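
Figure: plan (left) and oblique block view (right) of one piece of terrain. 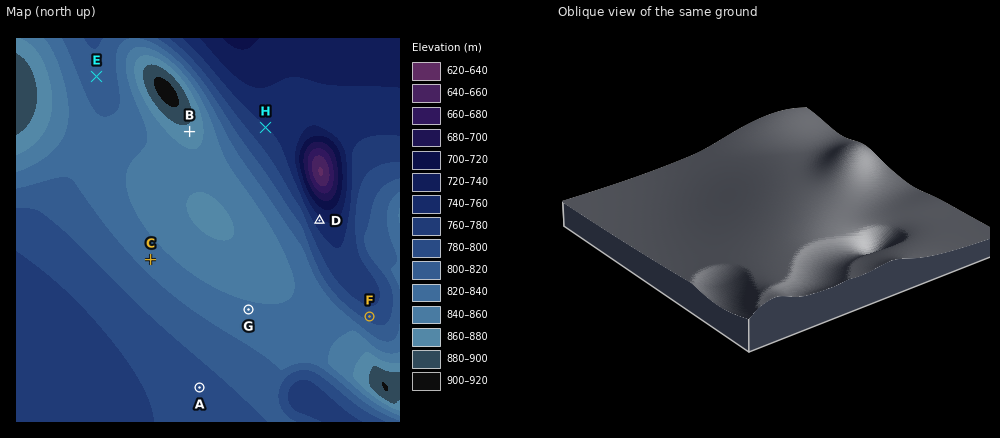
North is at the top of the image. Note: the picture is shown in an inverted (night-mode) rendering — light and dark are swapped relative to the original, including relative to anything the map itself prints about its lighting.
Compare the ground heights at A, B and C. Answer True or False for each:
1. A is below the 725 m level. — False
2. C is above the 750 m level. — True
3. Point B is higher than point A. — True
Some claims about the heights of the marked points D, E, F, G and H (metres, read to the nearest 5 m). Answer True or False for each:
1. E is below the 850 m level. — True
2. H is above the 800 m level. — False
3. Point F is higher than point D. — True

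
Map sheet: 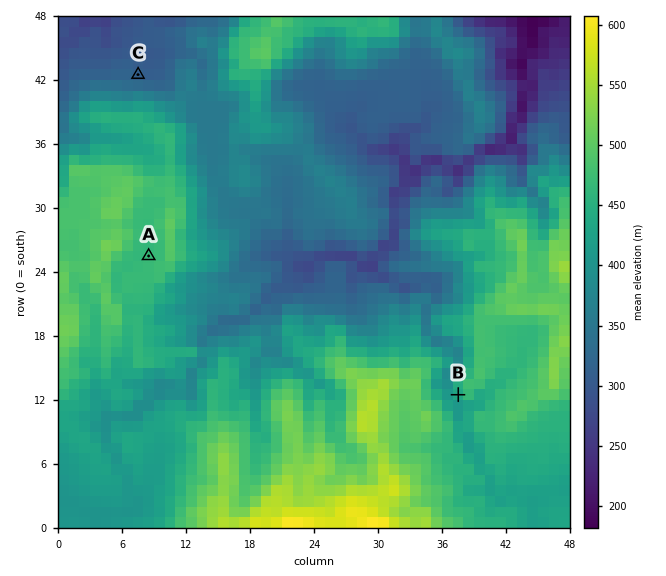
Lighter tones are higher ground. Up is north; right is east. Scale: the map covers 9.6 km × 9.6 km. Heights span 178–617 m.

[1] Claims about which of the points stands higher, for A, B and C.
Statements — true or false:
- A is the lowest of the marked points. false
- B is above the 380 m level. true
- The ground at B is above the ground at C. true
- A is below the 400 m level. false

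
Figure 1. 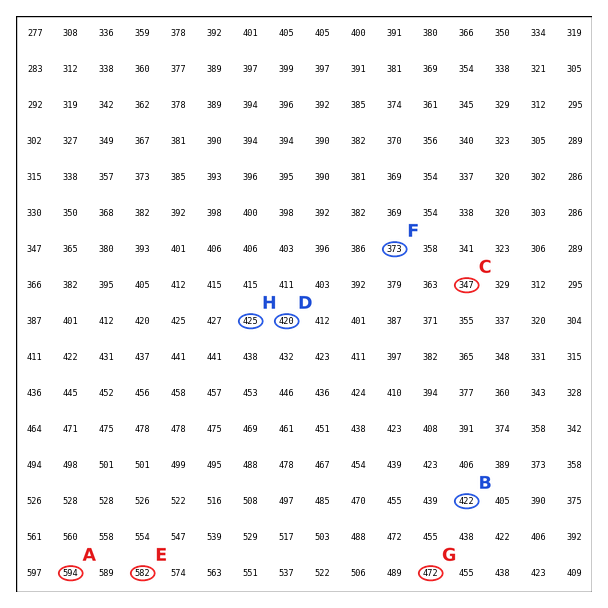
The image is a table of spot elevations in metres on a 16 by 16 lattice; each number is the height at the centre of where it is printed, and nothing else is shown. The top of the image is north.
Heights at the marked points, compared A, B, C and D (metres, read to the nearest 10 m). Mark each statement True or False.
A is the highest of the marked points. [True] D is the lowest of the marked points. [False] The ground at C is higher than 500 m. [False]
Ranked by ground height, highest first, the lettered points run E G H F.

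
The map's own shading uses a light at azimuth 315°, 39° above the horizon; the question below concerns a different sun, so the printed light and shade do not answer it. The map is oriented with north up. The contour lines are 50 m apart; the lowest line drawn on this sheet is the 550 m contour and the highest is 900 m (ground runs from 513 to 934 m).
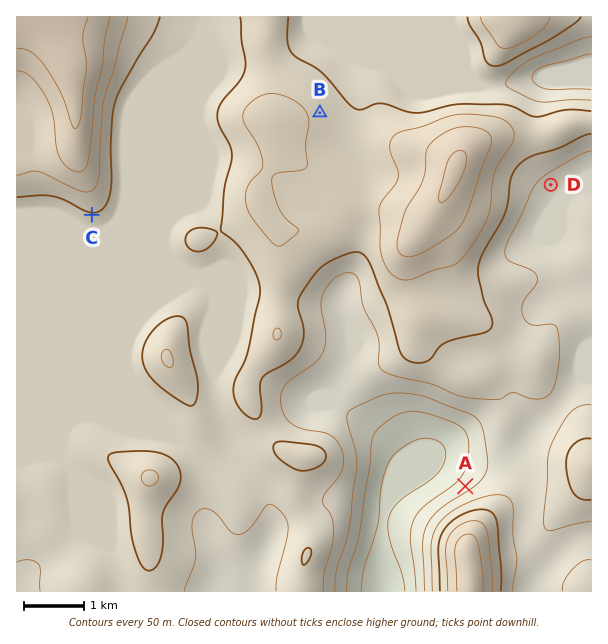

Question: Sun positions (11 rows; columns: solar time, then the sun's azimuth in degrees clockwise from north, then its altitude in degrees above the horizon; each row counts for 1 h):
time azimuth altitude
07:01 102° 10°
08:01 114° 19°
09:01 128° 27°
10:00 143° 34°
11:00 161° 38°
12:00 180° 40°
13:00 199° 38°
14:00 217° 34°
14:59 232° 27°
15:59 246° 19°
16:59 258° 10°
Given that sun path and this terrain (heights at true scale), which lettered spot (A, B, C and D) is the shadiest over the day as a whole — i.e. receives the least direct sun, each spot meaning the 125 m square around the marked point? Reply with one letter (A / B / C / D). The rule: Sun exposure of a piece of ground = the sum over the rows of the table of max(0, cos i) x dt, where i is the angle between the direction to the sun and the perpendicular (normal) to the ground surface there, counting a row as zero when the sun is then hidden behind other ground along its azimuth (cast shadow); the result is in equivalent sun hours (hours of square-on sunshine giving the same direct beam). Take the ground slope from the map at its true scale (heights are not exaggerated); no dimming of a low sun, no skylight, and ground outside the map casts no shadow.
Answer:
A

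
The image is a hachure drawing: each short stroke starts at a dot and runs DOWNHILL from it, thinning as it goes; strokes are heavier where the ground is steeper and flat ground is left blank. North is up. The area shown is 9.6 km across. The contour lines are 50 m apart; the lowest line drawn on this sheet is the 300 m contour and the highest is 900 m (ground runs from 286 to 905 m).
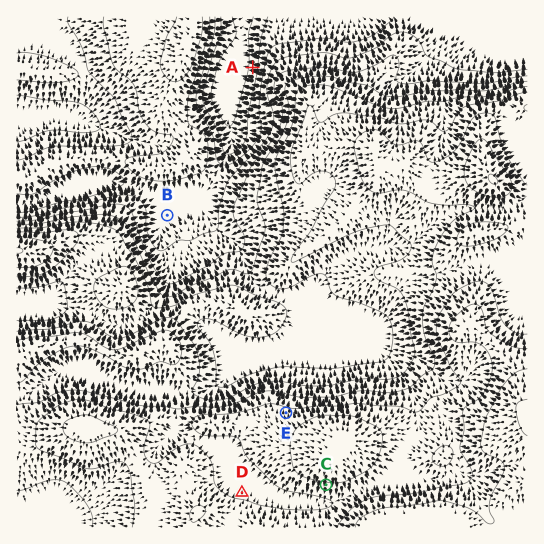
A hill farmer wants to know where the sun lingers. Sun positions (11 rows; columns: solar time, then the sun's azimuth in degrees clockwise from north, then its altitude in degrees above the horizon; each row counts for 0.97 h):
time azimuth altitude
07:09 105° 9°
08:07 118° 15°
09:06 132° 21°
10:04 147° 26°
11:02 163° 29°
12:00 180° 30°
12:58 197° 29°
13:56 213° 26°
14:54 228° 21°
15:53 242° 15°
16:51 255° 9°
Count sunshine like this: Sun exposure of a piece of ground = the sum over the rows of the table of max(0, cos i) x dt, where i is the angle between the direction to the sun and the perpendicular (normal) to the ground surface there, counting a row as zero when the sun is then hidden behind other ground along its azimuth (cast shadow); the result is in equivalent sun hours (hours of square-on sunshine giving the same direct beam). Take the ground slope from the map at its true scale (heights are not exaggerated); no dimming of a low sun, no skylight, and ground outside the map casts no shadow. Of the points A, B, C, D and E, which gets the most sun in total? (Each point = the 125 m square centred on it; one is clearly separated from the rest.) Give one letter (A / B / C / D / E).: C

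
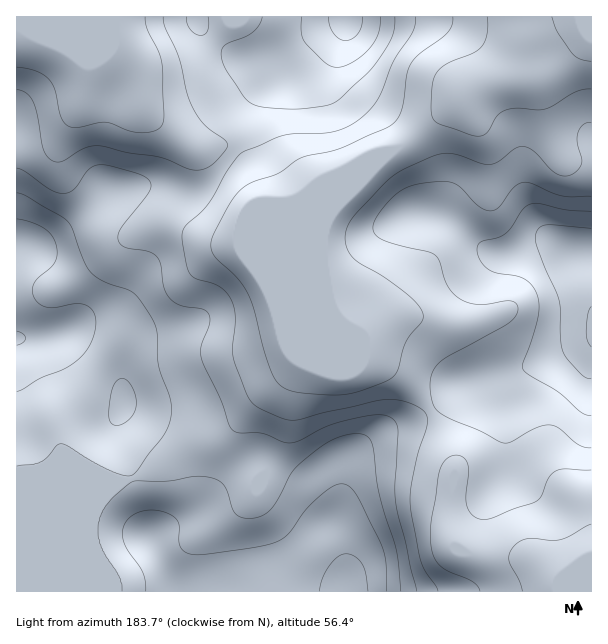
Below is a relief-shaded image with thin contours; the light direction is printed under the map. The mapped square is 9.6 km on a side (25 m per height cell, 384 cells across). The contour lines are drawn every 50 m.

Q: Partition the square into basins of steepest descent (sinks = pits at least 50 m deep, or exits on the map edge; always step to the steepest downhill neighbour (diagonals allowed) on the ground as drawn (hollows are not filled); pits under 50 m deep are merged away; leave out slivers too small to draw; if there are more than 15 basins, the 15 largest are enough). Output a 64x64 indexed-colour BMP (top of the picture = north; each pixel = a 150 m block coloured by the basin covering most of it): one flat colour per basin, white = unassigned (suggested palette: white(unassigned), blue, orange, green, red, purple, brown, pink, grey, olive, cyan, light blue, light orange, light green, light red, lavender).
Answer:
<image width="64" height="64" href="data:image/bmp;base64,Qk12CAAAAAAAAHYAAAAoAAAAQAAAAEAAAAABAAQAAAAAAAAIAAATCwAAEwsAABAAAAAAAAAA////ALR3HwAOf/8ALKAsACgn1gC9Z5QAS1aMAMJ34wB/f38AIr28AM++FwDox64AeLv/AIrfmACWmP8A1bDFABERERERERERERERERERERERERIiIiIiIiIiIiIiIiIiEREREREREREREREREREREREREiIiIiIiIiIiIiIiIiIRERERERERERERERERERERERESIiIiIiIiIiIiIiIiIhERERERERERERERERERERERERIiIiIiIiIiIiIiIiIiERERERERERERERERERERERERIiIiIiIiIiIiIiIiIiIREREREREREREREREREREREREiIiIiIiIiIiIiIiIiIhERERERERERERERERERERERESIiIiIiIiIiIiIiIiIiERERERERERERERERERERERERIiIiIiIiIiIiIiIiIiIREREREREREREREREREREREREiIiIiIiIiIiIiIiIiIhERERERERERERERERERERERESIiIiIiIiIiIiIiIiIiERERERERERERERERERERERERIiIiIiIiIiIiIiIiIiIREREREREREREREREREREREREiIiIiIiIiIiIiIiIiIhERERERERERERERERERERERESIiIiIiIiIiIiIiIiIiERERERERERERERERERERERERIiIiIiIiIiIiIiIiIiIRERERERERERERERERERERERESIiIiIiIiIiIiIiIiIhEREREREREREREREREREREREREiIiIiIiIiIiIiIiIiERERERERERERERERERERERERERIiIiIiIiIiIiIiIiIRERERERERERERERERERERERERESIiIiIiIiIiIiIiIhERERERERERERERERERERERERERESIiIiIiIiIiIiIiERERERERERERERERERERERERERERERIiIiIiIiIiIiIRERERERERERERERERERERERERERERERIiIiIiIiIiIhERERERERERERERERERERERERERERERESIiIiIiIiIiEREREREREREREREREREREREREREREREREiIiIiIiIiIREREREREREREREREREREREREREREREREREiIiIiIiIhERERERERERERERERERERERERERERERERERERIiIiIiEREREREREREREREREREREREREREREREREREREREiIiERERERERERERERERERERERERERERERERERERERERESERERERERERERERERERERERERERERERERERERERERERERERERERERERERERERERERERERERERERERERERERERERERERERERERERERERERERERERERERERERERERERERERERERERERERERERERERERERERERERERERERERERERERERERERERERERERERERERERERERERERERERERERERERERERERERERERERERERERERERERERERERERERERERERERERERERERERERERERERERERERERERERERERERERERERERERERERERERERERERERERERERERERERERERERERERERERERERERERERERERERERERERERERERERERERERERERERERERERERERERERERERERERERERERERERERERERERERERERERERERERERERERERERERERERERERERERERERERETERERERERERERERERERERERERERERERERERERERERETMzERERERERERERERERERERERERERERERERERERERERMzMxEREREREREREREREREREREREREREREREREREREREzMzMxERERERERERERERERERERERERERERERERERERETMzMzMRERERERERERERERERERERERERERERERERERERMzMzMzEREREREREREREREREREREREREREREREREREREzMzMzMxERERExERERERERERERERERERERERERERERETMzMzMzMzMzMzMxERERERERERERERERERERERERERERMzMzMzMzMzMzMzMREREREREREREREREREREREREREREzMzMzMzMzMzMzMzERERERERERERERERERERERERERETMzMzMzMzMzMzMzMxERERERERERERERERERERERERERMzMzMzMzMzMzMzMzMREREREREREREREREREREREREREzMzMzMzMzMzMzMzMxERERERERERERERERERERERERETMzMzMzMzMzMzMzMzERERERERERERERERERERERERERMzMzMzMzMzMzMzMzMxEREREREREREREREREREREREREzMzMzMzMzMzMzMzMzERERERERERERERERERERERERETMzMzMzMzMzMzMzMzMxERERERERERERERERERERERERMzMzMzMzMzMzMzMzMzEREREREREREREREREREREREREzMzMzMzMzMzMzMzMzMxERERERERERERERERERERERETMzMzMzMzMzMzMzMzMzMxERERERERERERERERERERERMzMzMzMzMzMzMzMzMzMzEREREREREREREREREREREREzMzMzMzMzMzMzMzMxERERERERERERERERERERERERETMzMzMzMzMzMzMzMRERERERERERERERERERERERERERMzMzMzMzMzMzMzMREREREREREREREREREREREREREREzMzMzMzMzMzMzMRERERERERERERERERERERERERERETMzMzMzMzMzMzMRERERERERERERERERERERERERERER"/>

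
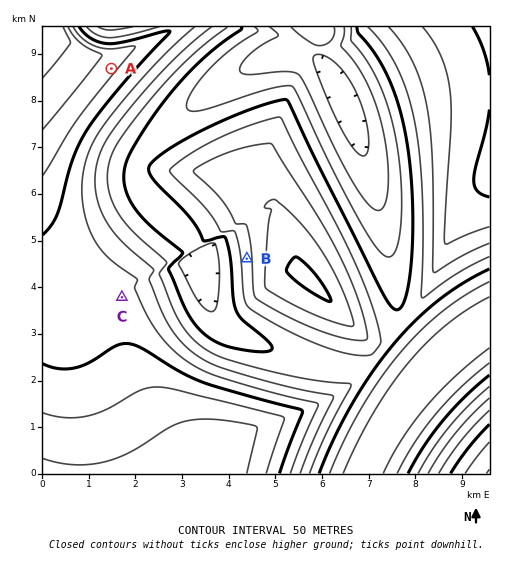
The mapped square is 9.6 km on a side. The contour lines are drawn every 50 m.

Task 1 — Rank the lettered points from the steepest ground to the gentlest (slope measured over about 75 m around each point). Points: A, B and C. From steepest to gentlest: B A C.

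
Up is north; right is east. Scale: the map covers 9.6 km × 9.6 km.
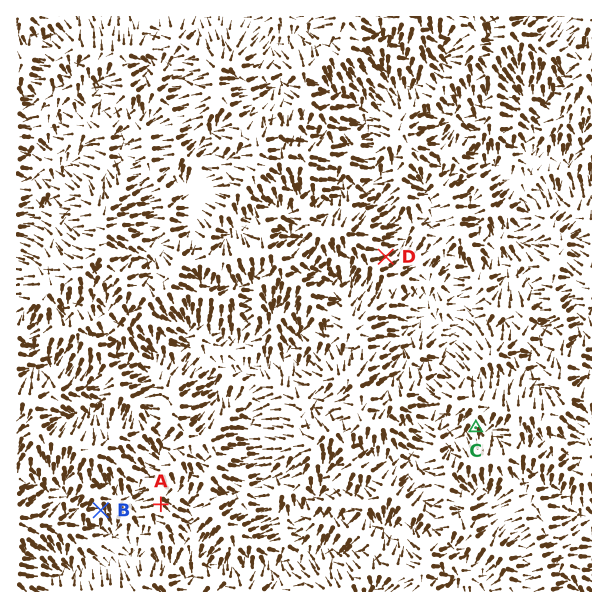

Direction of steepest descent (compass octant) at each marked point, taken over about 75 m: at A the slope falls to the SE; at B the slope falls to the S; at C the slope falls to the S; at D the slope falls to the NE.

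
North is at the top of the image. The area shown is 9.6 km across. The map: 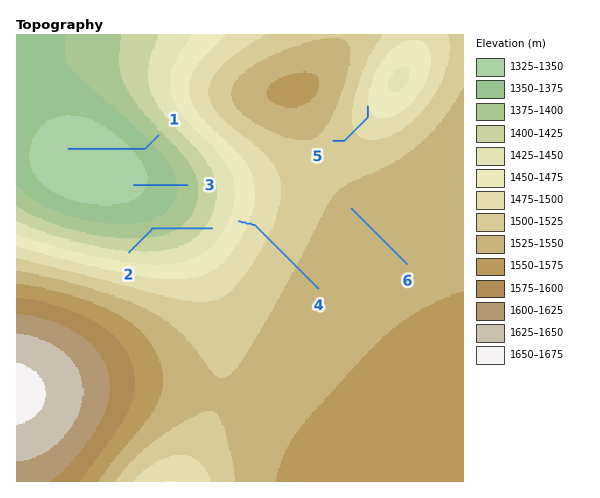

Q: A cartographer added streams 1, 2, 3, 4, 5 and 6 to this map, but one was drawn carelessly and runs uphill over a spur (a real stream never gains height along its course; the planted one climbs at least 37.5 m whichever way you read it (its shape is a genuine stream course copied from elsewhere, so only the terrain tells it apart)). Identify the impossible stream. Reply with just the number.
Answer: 2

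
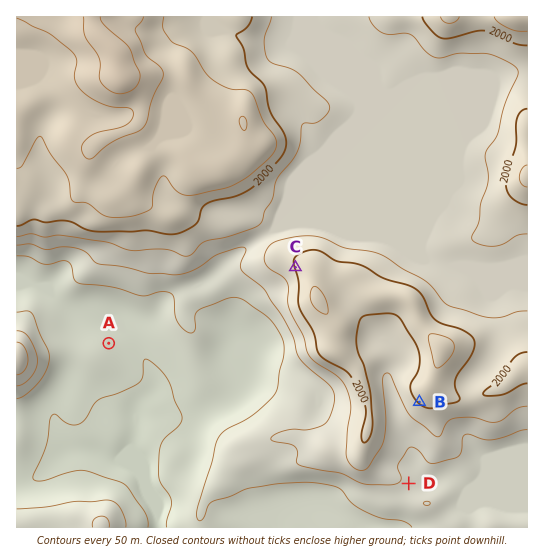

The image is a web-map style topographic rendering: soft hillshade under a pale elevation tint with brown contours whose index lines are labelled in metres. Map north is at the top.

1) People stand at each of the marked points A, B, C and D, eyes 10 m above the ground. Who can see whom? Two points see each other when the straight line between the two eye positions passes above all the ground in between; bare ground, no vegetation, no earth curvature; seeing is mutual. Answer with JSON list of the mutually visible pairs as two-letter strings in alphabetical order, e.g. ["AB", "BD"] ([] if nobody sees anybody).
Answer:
["AC", "BD"]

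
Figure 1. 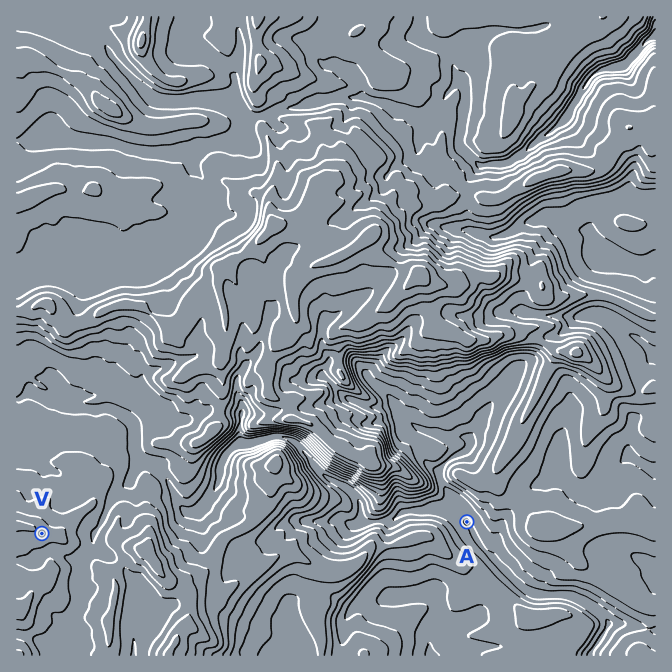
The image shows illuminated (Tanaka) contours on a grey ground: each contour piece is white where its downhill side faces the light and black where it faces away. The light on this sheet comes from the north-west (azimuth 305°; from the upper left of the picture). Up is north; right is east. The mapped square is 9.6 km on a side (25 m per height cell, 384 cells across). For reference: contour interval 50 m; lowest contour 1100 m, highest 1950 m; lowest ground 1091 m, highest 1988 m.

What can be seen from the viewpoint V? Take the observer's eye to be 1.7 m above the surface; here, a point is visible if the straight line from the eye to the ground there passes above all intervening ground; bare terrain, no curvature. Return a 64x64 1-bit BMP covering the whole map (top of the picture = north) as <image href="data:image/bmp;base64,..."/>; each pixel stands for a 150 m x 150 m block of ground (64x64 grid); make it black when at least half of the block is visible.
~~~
<image width="64" height="64" href="data:image/bmp;base64,Qk0+AgAAAAAAAD4AAAAoAAAAQAAAAEAAAAABAAEAAAAAAAACAAATCwAAEwsAAAIAAAAAAAAA////AAAAAAABgwAAAAAAAAGBAAAAAAAAAYGAAAAAAAABgIAAAAAAAAHAwAAAAAAAg8AAAAAAAADDwgAAAAAAAOHGAAAAAAAA8cQAAAAAAAAQ/AAAAAAAAAA4AAAAAAAAADgAAAAAAAAoeAAAAAAAAARYAAAAAAAAB2gAAAAAAAAHIAAAAAAAAAcMAcAAAAAABwTDwAAAAAAPAcPAMAAAAB/Bw8DgAAAAH8fAwYAAAAAfz+ADAAAAAD/MkJwAAAAAOI3g+AAAAABwH/BgAAAAAH//+GAAAAAA///5gAAAAAD///mAAAAAAP/8+IAAAAAA//8YgAAAAAD//8hAAAAAAP//OGAAwAAA//44QODwAAD5/hgQfEAAAPD4GBA8QAAAAAAYEBxAAAAAAAAQD/AAAAAAAAAHgAAAAAAIAAcAAAAAAAABgAAAAAAAAAAAAAAAAAAAgBAAAAAAAABgAAAAAAAAAEAAAAAAAAAAAAAAAAAAAAAAAAAAAAAAAAAAAAAAAAAAAAAAAAAAAAAAAAAAAAAAAAAAAAAAAAAAAAAAAAAAAAAAAAAAAAAAAAAAAAAAAAAAAAAAAAAAQAAAAAAAAAAAAAAAAAAAAAAAAAAAAAAAAAAAAAAAAAAAAAAAAAAAAAAAAAAAAAAACAAAAAAAAAAIAAAAAAAAAAAAAAAAAAAAAAAAAAAAAA=="/>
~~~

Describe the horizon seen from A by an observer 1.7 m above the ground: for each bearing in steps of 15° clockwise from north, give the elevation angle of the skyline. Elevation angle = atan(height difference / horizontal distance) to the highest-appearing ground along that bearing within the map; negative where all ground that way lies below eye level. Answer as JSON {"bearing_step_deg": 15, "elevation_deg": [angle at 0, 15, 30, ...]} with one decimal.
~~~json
{"bearing_step_deg": 15, "elevation_deg": [20.5, 22.4, 22.5, 20.5, 18.7, 17.6, 13.9, 11.2, 6.0, 3.5, 4.2, 7.6, 11.2, 14.2, 17.0, 19.5, 20.9, 19.8, 13.1, 12.0, 21.2, 17.3, 12.1, 16.3]}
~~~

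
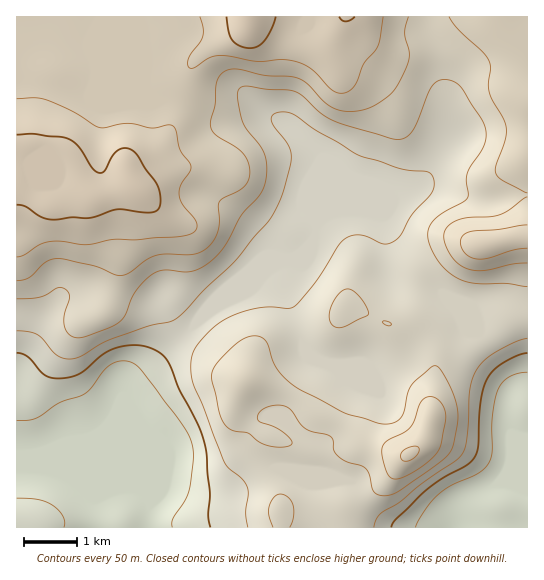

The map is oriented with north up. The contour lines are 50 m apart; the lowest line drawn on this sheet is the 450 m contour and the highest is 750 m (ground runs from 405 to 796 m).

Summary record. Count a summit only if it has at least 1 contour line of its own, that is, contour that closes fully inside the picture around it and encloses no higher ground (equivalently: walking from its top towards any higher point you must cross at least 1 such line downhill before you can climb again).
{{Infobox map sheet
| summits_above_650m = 1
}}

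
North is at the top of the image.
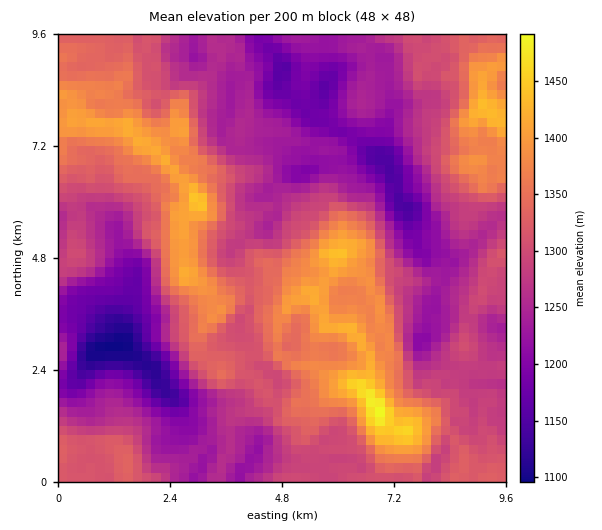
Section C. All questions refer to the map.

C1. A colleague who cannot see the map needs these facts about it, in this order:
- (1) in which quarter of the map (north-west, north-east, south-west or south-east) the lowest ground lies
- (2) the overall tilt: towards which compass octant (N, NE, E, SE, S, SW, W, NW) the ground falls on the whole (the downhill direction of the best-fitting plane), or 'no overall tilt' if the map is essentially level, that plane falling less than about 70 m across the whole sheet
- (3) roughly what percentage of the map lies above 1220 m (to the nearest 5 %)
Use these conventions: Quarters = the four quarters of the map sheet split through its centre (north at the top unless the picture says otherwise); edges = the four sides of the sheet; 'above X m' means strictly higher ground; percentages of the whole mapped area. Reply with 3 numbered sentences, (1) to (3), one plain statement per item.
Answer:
(1) The lowest point lies in the south-west quarter of the map.
(2) On the whole the map has no overall tilt.
(3) Ground above 1220 m makes up about 85 % of the sheet.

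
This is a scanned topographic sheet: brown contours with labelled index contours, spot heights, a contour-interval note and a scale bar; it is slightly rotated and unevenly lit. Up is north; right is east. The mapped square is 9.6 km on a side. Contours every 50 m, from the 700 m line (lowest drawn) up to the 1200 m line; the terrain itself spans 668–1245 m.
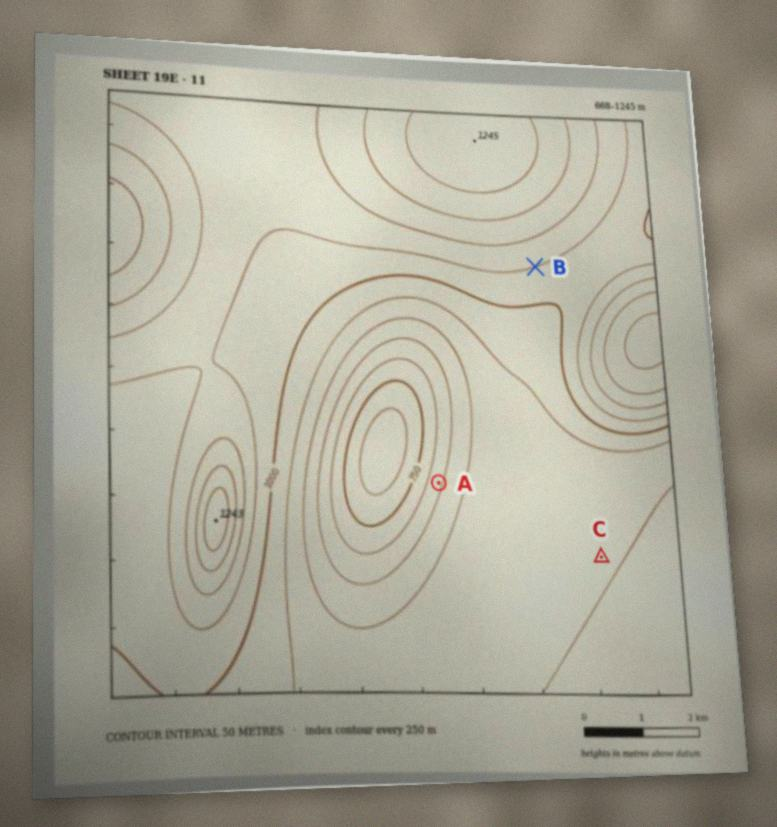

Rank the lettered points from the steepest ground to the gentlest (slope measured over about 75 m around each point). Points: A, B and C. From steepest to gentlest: A B C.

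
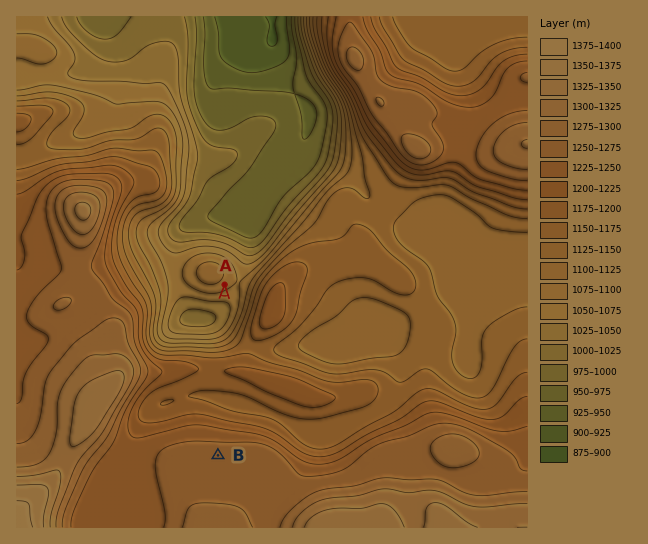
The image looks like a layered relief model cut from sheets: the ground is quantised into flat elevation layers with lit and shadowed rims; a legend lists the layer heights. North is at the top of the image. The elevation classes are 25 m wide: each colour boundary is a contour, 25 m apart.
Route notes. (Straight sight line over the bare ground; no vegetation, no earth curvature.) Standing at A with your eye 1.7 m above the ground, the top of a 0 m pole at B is hidden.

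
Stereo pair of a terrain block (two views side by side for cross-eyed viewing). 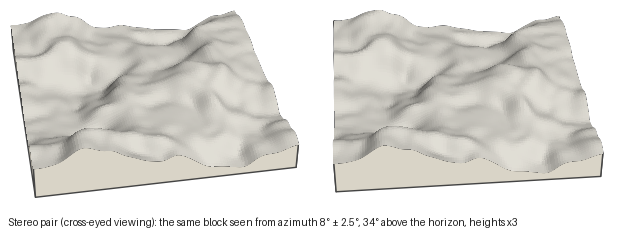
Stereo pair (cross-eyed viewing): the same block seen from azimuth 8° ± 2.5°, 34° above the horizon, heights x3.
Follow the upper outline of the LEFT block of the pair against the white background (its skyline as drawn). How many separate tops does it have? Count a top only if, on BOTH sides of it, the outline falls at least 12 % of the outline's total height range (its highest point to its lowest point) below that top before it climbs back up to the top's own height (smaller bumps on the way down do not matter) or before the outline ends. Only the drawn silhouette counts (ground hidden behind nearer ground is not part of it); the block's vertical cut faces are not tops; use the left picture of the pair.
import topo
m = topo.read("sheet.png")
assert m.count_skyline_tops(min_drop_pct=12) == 1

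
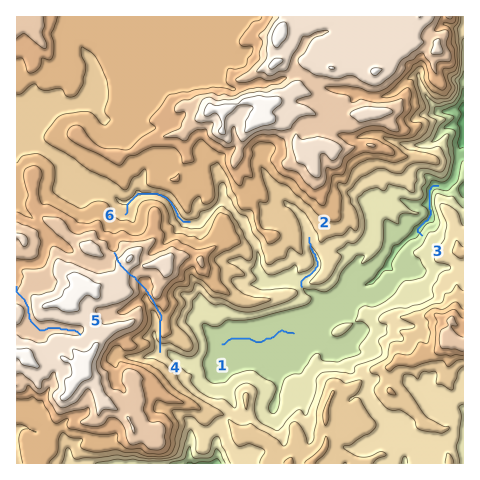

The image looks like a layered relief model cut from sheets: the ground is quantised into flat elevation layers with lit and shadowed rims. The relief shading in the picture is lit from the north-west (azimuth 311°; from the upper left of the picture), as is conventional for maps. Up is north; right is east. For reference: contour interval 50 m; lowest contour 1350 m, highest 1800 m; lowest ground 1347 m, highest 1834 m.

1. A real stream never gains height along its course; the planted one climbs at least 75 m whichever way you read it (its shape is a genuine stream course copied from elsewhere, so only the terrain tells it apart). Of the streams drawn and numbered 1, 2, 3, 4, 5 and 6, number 4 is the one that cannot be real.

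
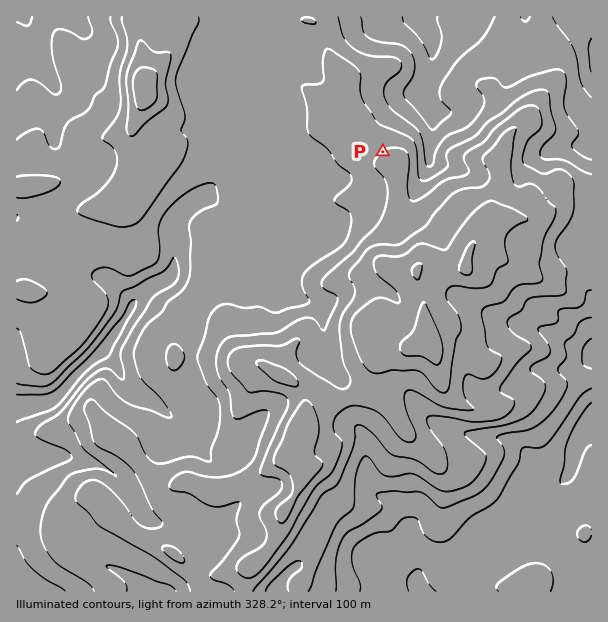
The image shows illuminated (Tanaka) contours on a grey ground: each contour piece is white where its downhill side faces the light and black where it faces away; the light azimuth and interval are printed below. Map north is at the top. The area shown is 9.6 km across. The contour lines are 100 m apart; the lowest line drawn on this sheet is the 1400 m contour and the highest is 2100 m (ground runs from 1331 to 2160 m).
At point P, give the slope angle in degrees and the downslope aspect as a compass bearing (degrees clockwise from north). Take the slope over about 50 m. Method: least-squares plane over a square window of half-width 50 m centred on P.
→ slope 9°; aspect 323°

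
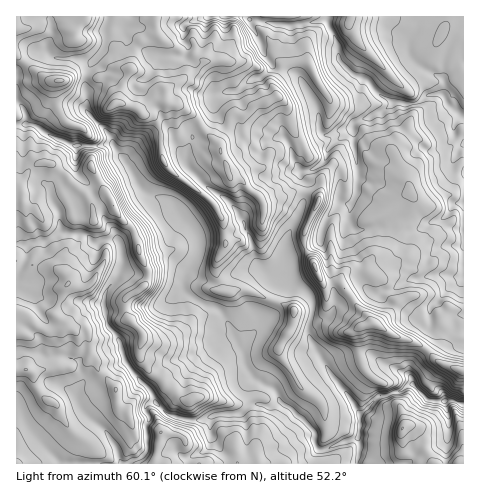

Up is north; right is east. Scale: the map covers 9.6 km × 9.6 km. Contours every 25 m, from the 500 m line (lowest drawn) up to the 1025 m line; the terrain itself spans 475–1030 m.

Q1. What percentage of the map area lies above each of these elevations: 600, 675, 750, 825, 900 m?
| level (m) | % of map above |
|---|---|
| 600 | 91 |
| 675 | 77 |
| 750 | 51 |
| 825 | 37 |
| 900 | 16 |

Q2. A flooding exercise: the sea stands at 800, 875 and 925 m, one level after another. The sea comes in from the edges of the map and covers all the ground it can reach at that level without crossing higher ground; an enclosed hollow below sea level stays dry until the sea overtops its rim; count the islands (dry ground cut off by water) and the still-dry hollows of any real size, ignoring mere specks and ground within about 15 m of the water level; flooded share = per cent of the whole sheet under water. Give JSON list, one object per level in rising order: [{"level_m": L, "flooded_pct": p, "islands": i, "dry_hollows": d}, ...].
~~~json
[{"level_m": 800, "flooded_pct": 59, "islands": 2, "dry_hollows": 0}, {"level_m": 875, "flooded_pct": 76, "islands": 1, "dry_hollows": 0}, {"level_m": 925, "flooded_pct": 91, "islands": 1, "dry_hollows": 0}]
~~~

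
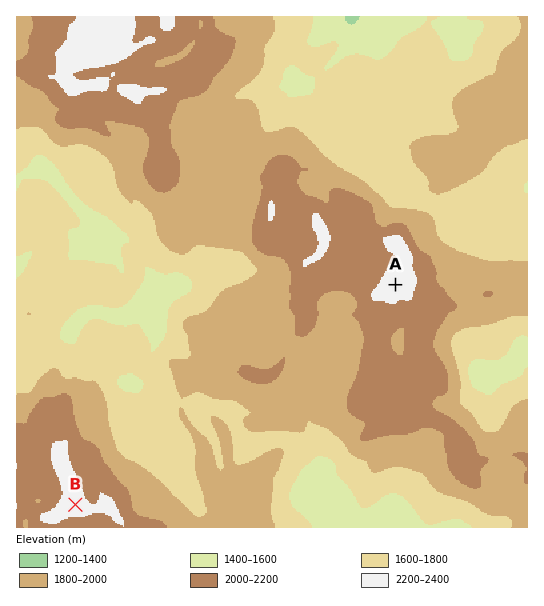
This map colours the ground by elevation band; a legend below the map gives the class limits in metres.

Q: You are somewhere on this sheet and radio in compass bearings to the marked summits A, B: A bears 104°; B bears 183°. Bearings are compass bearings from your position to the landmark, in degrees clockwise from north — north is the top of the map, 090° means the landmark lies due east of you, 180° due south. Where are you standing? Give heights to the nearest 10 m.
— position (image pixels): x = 91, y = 209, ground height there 1600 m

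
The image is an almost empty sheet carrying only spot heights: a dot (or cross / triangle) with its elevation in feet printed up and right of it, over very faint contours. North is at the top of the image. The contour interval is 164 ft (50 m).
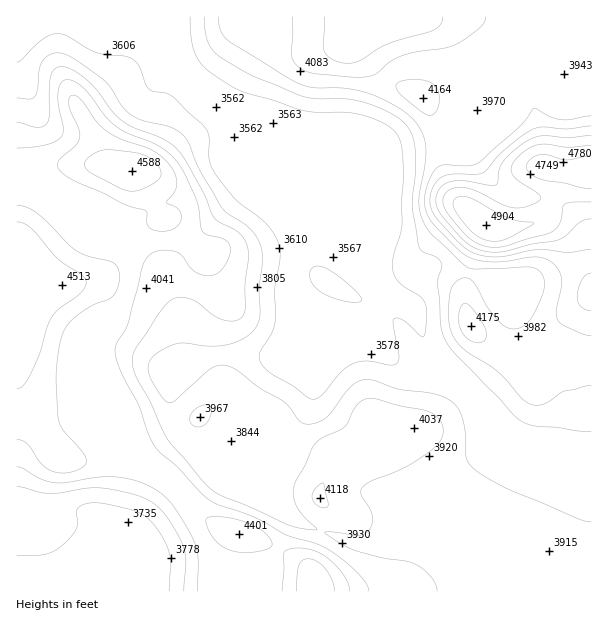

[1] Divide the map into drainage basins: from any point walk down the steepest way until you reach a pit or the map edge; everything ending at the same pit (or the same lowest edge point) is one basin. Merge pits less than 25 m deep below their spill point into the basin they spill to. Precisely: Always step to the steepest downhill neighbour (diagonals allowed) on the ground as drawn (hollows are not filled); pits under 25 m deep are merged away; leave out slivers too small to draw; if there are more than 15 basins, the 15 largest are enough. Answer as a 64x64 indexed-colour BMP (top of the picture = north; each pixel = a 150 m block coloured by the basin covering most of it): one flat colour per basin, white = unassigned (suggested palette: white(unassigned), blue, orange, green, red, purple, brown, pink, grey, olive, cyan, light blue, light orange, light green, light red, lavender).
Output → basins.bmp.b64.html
<image width="64" height="64" href="data:image/bmp;base64,Qk12CAAAAAAAAHYAAAAoAAAAQAAAAEAAAAABAAQAAAAAAAAIAAATCwAAEwsAABAAAAAAAAAA////ALR3HwAOf/8ALKAsACgn1gC9Z5QAS1aMAMJ34wB/f38AIr28AM++FwDox64AeLv/AIrfmACWmP8A1bDFACIiIiIiIiIiIiIiIiIiIiIhERERERERERERERERERERIiIiIiIiIiIiIiIiIiIiIiEREREREREREREREREREREiIiIiIiIiIiIiIiIiIiIiERERERERERERERERERERESIiIiIiIiIiIiIiIiIiIiERERERERERERERERERERERIiIiIiIiIiIiIiIiIiIiEREREREREREREREREREREREiIiIiIiIiIiIiIiIiIhERERERERERERERERERERERESIiIiIiIiIiIiIiIhERERERERERERERERERERERERERIiIiIiIiIiIiIiIREREREREREREREREREREREREREREiIiIiIiIiIiIiIRERERERERERERERERERERERERERESIiIiIiIiIiIiIRERERERERERERERERERERERERERERIiIiIiIiIiIiIREREREREREREREREREREREREREREREiIiIiIiIiIiIRERERERERERERERERERERERERERERESIiIiIiIiIiIRERERERERERERERERERERERERERERERIiIiIiIiIiIREREREREREREREREREREREREREREREREiIiIiERERERERERERERERERERERERERERERERERERESIiERERERERERERERERERERERERERERERERERERERERIiIREREREREREREREREREREREREREREREREREREREREiIRERERERERERERERERERERERERERERERERERERERESIRERERERERERERERERERERERERERERERERERERERERIRERERERERERERERERERERERERERERERERERERERERERERERERERERERERERERERERERERERERERERERERERERERERERERERERERERERERERERERERERERERERERERERERERERERERERERERERERERERERERERERERERERERERERERERERERERERERERERERERERERERERERERERERERERERERERERERERERERERERERERERERERERERERERERERERERERERERERERERERERERERERERERERERERERERERERERERERERERERERERERERERERERERERERERERERERERERERERERERERERERERERERERERERERERERERERERERERERERERERERERERERERERERERERERERERERERERERERERERERERERERERERERERERERERERERERERERERERERERERERERERERERERERERERERERERERERERERERERERERERERERERERERERERERERERERERERERERERERERERERERERERERERERERERERERERERERERERERERERERERERERERERERERERERERERERERERERERERERERERERERERERERERERERERERERERERERERERERERERERERERERERERERERERERERERERERERERERERERERERERERERERERERERERERERERERERERERERERERERERERERERERERERERERERERERERERERERERERERERERERERERERERERERERERERERERERERERERERERERERERERERERERERERERERERERERERERERERERERERERERERERERERERERERERERERERERERERERERERERERERERERERERERERERERERERERERERERERERERERERERERERERERERERERERERERERERERERERERERERERERERERERERERERERERERERERERERERERERERERERERERERERERERERERERERERERERERERERERERERERERERERERERERERERERERERERERERERERERERERERERERERERERERERERERERERERERERERERERERERERERERERERERERERERERERERERERERERERERERERERERERERERERERERERERERERERERERERERERERERERERERERERERERERERERERERERERERERERERERERERERERERERERERERERERERERERERERERERERERERERERERERERERERERERERERERERERERERERERERERERERERERERERERERERERERERERERERERERERERERERERERERERERERERERERERERERERERERERERERERERERERERERERERERERERERERERERERERERERERERERERERERERERERERERERERERERERERERERERERERERERERERERERERERERERERERERERERERERERERERERERERERERERERERERERERERERERERERERERERERERERERERERERERERERERERERERERERERERERERERERERERERERERERERERERERERERERERERERERERERERERERERERERERERERERERERERERERERERERERERERERERERERERERERERERERERERERERERERERERERERERERERERERERERERERERERERERERERERERERERERERERERERERERERERERERERERERERERERERERERERERERERERERERERERERERERERERERERERERERERERERERERERERERERERERERERERERERERERERERERERERERER"/>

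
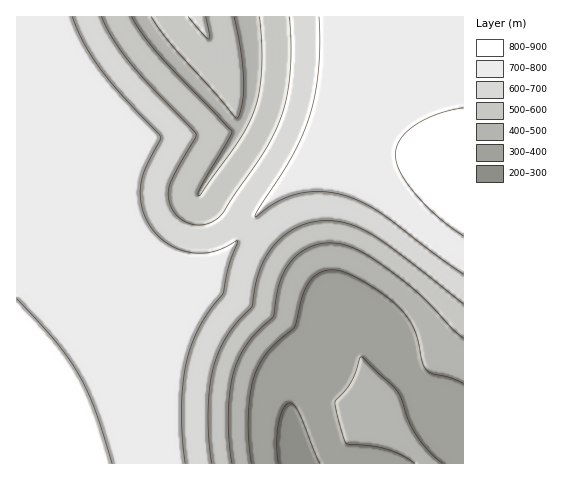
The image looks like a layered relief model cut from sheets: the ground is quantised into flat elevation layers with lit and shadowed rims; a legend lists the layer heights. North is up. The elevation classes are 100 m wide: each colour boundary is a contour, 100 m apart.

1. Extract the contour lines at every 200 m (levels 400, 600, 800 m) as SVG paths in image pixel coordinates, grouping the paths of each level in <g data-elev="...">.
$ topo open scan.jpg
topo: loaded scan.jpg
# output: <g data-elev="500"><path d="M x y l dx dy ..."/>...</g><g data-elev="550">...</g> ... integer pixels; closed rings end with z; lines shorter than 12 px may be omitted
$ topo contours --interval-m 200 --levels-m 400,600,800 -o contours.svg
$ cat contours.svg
<g data-elev="400"><path d="M251 463l-2-23-1-24 3-25 4-17 6-12 8-11 25-24 12-40 7-9 9-6 12-2 13 3 21 11 21 14 14 13 9 14 5 14 6 24 3 6 6 4 17 4 14 6"/><path d="M442 463l-14-12-12-17-7-13-7-22-6-9-35-33-10 25-16 20 3 16 7 24 3 2 23 2 17 3 14 6 13 8"/></g><g data-elev="600"><path d="M212 463l-3-28-1-29 3-27 5-19 6-14 8-14 22-25 5-29 9-21 11-15 13-11 16-7 16-3 18 1 17 5 14 7 18 12 74 58"/><path d="M188 17l15 17 6 5 0-6-3-16"/><path d="M289 17l2 32-2 31-4 24-8 23-14 27-41 60-11 8-12 3-12-2-9-7-7-9-3-12 3-14 24-43 1-5-66-71-17-23-12-22"/></g><g data-elev="800"><path d="M112 463l-17-54-17-35-23-33-38-42"/><path d="M463 108l-26 6-23 12-14 13-3 7-2 8 1 8 4 10 14 21 23 23 26 20"/></g>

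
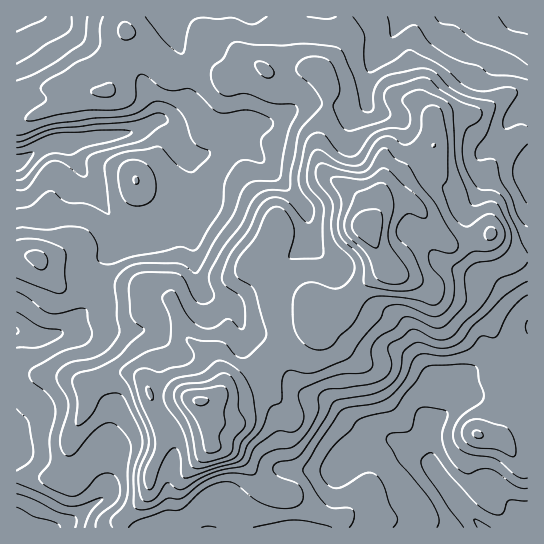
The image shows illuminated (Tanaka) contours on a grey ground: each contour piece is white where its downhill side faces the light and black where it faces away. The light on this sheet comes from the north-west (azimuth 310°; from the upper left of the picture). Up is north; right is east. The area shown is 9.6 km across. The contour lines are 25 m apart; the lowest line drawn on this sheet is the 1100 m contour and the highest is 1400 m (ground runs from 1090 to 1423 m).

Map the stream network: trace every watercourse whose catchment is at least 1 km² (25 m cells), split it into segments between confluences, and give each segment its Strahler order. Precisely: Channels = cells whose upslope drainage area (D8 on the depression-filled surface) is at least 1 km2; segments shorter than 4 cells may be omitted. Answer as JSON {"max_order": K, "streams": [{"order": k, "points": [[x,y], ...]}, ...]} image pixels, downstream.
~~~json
{"max_order": 3, "streams": [{"order": 1, "points": [[527, 519], [527, 527]]}, {"order": 1, "points": [[111, 481], [109, 491], [99, 501], [90, 506], [81, 515], [66, 525], [59, 526], [58, 527], [17, 527]]}, {"order": 3, "points": [[435, 471], [453, 493], [459, 503], [471, 517], [482, 527], [483, 527]]}, {"order": 1, "points": [[170, 469], [170, 471], [169, 473], [169, 527], [167, 527]]}, {"order": 1, "points": [[277, 461], [286, 470], [337, 470], [343, 466], [355, 455], [359, 454], [365, 450], [367, 450], [378, 445]]}, {"order": 1, "points": [[371, 445], [378, 445]]}, {"order": 2, "points": [[378, 445], [383, 442], [397, 442]]}, {"order": 2, "points": [[397, 442], [398, 442], [413, 455], [426, 462], [435, 471]]}, {"order": 1, "points": [[381, 435], [383, 437], [387, 437], [391, 439], [394, 439], [397, 442]]}, {"order": 1, "points": [[17, 431], [17, 455]]}, {"order": 2, "points": [[451, 394], [453, 395], [453, 405], [430, 426], [430, 461], [435, 471]]}, {"order": 2, "points": [[445, 386], [451, 394]]}, {"order": 1, "points": [[430, 379], [439, 382], [445, 386]]}, {"order": 1, "points": [[462, 378], [451, 389], [451, 394]]}, {"order": 1, "points": [[413, 335], [414, 338], [414, 342], [415, 343], [415, 347], [423, 362], [445, 385], [445, 386]]}, {"order": 2, "points": [[58, 334], [54, 334], [53, 335], [27, 335], [26, 334], [17, 331]]}, {"order": 1, "points": [[71, 334], [58, 334]]}, {"order": 1, "points": [[149, 330], [67, 330], [58, 334]]}, {"order": 1, "points": [[242, 326], [241, 325], [239, 314], [237, 309], [227, 299], [218, 299], [217, 298], [213, 298], [210, 297], [206, 294], [198, 285], [198, 281], [197, 279], [197, 271], [195, 270], [194, 223], [201, 210], [201, 191], [197, 183], [197, 181], [194, 177], [193, 170], [191, 169], [191, 165], [189, 159], [181, 150], [179, 146]]}, {"order": 1, "points": [[430, 249], [445, 265], [454, 269], [465, 271], [466, 273], [473, 274], [474, 275], [478, 275], [479, 277], [483, 277], [490, 279], [527, 317], [527, 327]]}, {"order": 1, "points": [[313, 246], [311, 245], [311, 234], [310, 233], [310, 223], [309, 222]]}, {"order": 1, "points": [[307, 238], [309, 237], [309, 222]]}, {"order": 1, "points": [[123, 233], [122, 227], [103, 207], [94, 189], [78, 166], [73, 155], [73, 151], [70, 145], [67, 145]]}, {"order": 2, "points": [[309, 222], [309, 217], [303, 206], [269, 171], [265, 165], [238, 138], [230, 138]]}, {"order": 1, "points": [[481, 171], [481, 157]]}, {"order": 2, "points": [[481, 157], [481, 155], [503, 133], [507, 123], [522, 109], [527, 109], [527, 107]]}, {"order": 2, "points": [[179, 146], [177, 142], [177, 139], [173, 130], [163, 121], [155, 121], [142, 129], [137, 131], [133, 131], [131, 133], [117, 134], [115, 135], [107, 135], [106, 137], [97, 137], [95, 138], [89, 138], [87, 139], [79, 139], [78, 141], [71, 141], [67, 145]]}, {"order": 2, "points": [[67, 145], [46, 145], [41, 149], [37, 150], [25, 159], [22, 161], [17, 161]]}, {"order": 2, "points": [[230, 138], [219, 145], [214, 150], [206, 154], [187, 154], [179, 146]]}, {"order": 1, "points": [[275, 121], [273, 122], [255, 122], [254, 123], [251, 123], [246, 126], [241, 131], [233, 135], [230, 138]]}, {"order": 1, "points": [[377, 111], [375, 111], [367, 103], [367, 101], [366, 99]]}, {"order": 1, "points": [[366, 106], [366, 99]]}, {"order": 2, "points": [[366, 99], [366, 79], [369, 74], [369, 71], [375, 59], [385, 49], [393, 37], [397, 29], [397, 26], [399, 21], [399, 17], [401, 17]]}, {"order": 1, "points": [[45, 17], [17, 17]]}, {"order": 1, "points": [[498, 17], [527, 17]]}]}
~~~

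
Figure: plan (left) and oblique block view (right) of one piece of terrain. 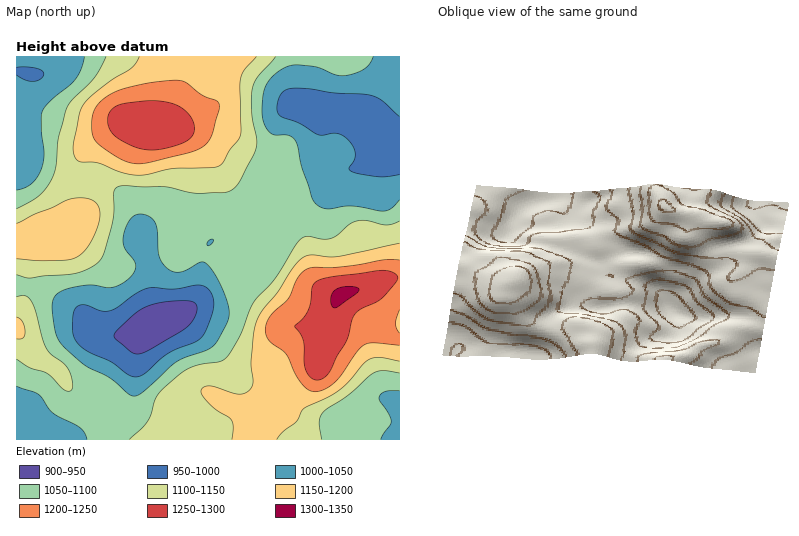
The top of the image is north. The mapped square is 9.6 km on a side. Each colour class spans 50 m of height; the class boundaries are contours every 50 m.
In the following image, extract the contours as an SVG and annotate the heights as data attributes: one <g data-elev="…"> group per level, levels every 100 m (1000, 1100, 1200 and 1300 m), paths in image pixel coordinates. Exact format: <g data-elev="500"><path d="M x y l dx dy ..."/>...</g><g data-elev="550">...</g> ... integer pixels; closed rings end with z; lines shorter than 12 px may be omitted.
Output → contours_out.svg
<g data-elev="1000"><path d="M132 377l-22-15-24-11-8-8-4-7-2-6 1-16 3-6 4-3 4 0 18 6 8 0 8-4 20-14 12-5 24 1 24-4 10 3 5 8 1 10-5 16-7 14-8 6-26 12-26 21-4 2z"/><path d="M400 175l-20 2-29-5-2-4 5-8 1-8-2-6-7-8-10-5-14 2-6-1-16-11-20-7-2-4-1-6 3-10 5-6 7-2 16 1 24 4 40 3 10 5 18 16"/><path d="M16 67l20 1 6 2 2 4-3 4-7 3-8-1-10-5"/></g><g data-elev="1100"><path d="M322 440l-3-20 2-4 4-6 23-14 26-24 10-1 16 2"/><path d="M16 359l14 9 18 6 16 16 4 1 4-1 0-10-4-12-5-6-13-8-5-8-9-35-4-10-6-5-10 1"/><path d="M16 275l14 3 42-4 14-4 12-7 6-9 7-24 3-16 0-22 1-4 3-2 46 1 36 6 24 0 10-5 7-8 13-26 2-8 0-8-4-28 0-16 1-8 5-10 18-20"/><path d="M400 221l-14 4-18-4-10 0-8 3-12 11-7 3-9 1-14-3-8 3-26 40-21 23-12 33-13 21-8 6-28 5-14 9-19 18-4 6-4 14-3 7-19 19"/><path d="M106 56l-11 22-23 22-5 8-9 30-3 30-5 14-12 15-22 12"/></g><g data-elev="1200"><path d="M400 333l-4-9 4-14"/><path d="M400 260l-16 0-34 6-36 1-8 2-8 9-10 22-18 16-3 6-2 8 1 6 3 4 18 16 8 18 6 8 7 7 6 3 10-2 11-8 7-8 16-23 6-6 10-2 26 2"/><path d="M134 164l14-1 36-9 19-8 5-5 4-7 7-24-1-8-16-7-16-13-8-2-24 2-22 4-14 5-12 6-8 8-5 9-1 12 1 12 6 6 14 10 11 6z"/></g><g data-elev="1300"><path d="M333 308l5-1 17-13 3-2 1-4-5-1-8-1-10 4-4 4-1 4 0 6z"/></g>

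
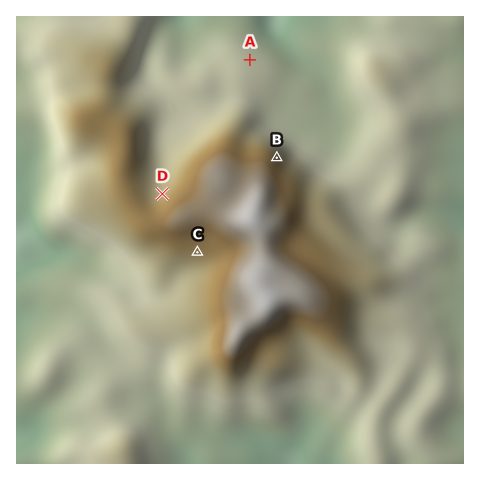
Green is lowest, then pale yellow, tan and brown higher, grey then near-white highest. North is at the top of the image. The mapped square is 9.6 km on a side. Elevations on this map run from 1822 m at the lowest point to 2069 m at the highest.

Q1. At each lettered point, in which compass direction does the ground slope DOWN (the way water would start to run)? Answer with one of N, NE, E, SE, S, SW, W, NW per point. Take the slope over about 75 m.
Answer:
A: NE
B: NE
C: S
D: NW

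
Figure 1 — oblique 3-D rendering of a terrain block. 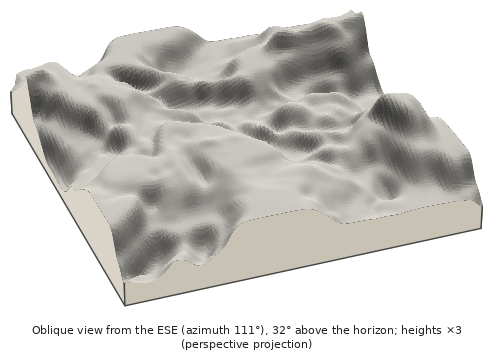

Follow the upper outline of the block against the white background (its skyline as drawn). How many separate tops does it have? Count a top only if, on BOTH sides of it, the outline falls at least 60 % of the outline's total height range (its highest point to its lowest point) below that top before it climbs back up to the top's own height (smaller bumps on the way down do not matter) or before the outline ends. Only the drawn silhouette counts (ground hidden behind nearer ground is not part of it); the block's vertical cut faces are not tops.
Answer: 0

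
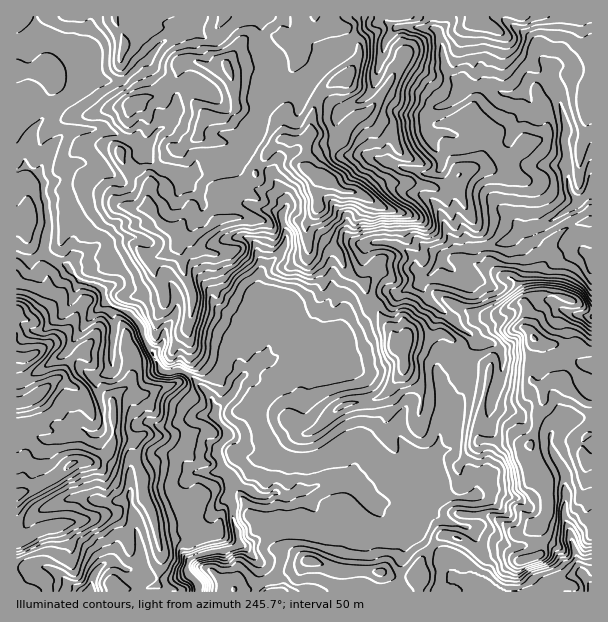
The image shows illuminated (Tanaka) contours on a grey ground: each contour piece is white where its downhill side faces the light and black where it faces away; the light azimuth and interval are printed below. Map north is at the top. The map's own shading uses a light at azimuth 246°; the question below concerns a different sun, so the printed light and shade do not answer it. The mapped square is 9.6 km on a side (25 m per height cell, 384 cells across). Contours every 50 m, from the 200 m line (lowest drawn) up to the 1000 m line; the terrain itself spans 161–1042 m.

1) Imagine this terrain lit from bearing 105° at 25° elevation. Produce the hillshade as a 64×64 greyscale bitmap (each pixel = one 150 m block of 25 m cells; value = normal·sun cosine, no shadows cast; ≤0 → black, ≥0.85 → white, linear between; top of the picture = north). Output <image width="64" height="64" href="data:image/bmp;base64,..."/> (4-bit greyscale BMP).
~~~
<image width="64" height="64" href="data:image/bmp;base64,Qk12CAAAAAAAAHYAAAAoAAAAQAAAAEAAAAABAAQAAAAAAAAIAAATCwAAEwsAABAAAAAAAAAAAAAAABEREQAiIiIAMzMzAERERABVVVUAZmZmAHd3dwCIiIgAmZmZAKqqqgC7u7sAzMzMAN3d3QDu7u4A////AIibzMxAOId4qZxABYqrp1eHeIiIiHZ8yYh3d4mqmIi+mIm5rpBIh2jOxwA2iod3Z5h3iXaKhnvaiIdTWtyqqqupmXa/1Td2V8/gA2RphTM1iHeIZXuDW8qHdTEozMzNp7qXZ87bZHdFv/gBQSdzMyJpmHZkSIM5uXZEQQKM7+2n3Ll4vcuGeES/7Ml1IhJVM2eHd2ZWdSapdVVCI0bP/oS8y5rNy5iHNc26u72SE1ZmZ3d3d3d2QldnhTI0Zq78IGeavMzMuZc33JiIvpA2d3d3d3d3d3diBHl0MQNorvoAp1aKvM3MtjncmIetcEd3eId3eId3d3Q0Z3QQIjau+CLbdVaJq73GStuZmZsxZ3d3d3eIiHd3dlM1dTQgJG7mRe3JdomImpV82oibuTJmVmZ2d4iId3d2VEVkQQFCTeVG3d3KqpmrdK3Kh4zpNoZWVVVneId3eIdmZ3ZBABNc1TeJvNy6mb2VvsqHedxmV4eIZVZ3d3d4h3VYl1IAJXzVNodnvMuq3qa+26iJqkRniImJh3d3d3iIdVeYYgAmi8U1h2RJy6zuuK3buquWNHeIiIiIh3d3eJhkSJlzACabpDWIdTN6vO/Ku8uZvINWd3eIiIiId3eIiGRGeIMASKpzRniGQ1eIv9zcuprMYVd3d3iZmIh3Z4iIdkFIgwBauVNXeIhlZ3WN3NzMqryTNWZlZ6upmHZoh3mXUAZzElrIRGeIiJh4hWzJvcupm8gjZlRGi8uYdmiFeqdhBWITSLhTRoiJmZeHfdusy6mKlUVlRGZnvLmHeXR7p2IFURRGqnVEqqmZh5h93Lztu7lDZ2VFd1NqupiJhGq4ZBRjIySal2WrzKmIqGzKvf27y2FHZUV3UyWamZqnarllJHQiM4qXZle+yYmnW7m97cvLhTVmVWdlMkVmirl5uGU0dAA1eYeIM1vam6ZGmpnN7sd6Y1ZmZ3ZVREInqqu4ZkN1ACV4eZl1NZu7p0N7t1fOl5uVRmZnd3ZlUwF73Kd3U3cABWaKmbuUWsu7clvsl2ebqrhVZnd3d3ZUEDvtp3dTeAAGdnmYrOx3mb2UWutXedy6mZZWd3d3dlMQO+2Xd2RoEAaIeJl4z9hZzpNs1gaK7rmImHd3eHd2UgFs7Kd4dVYQBomIiGVq3GW+o421AWz+uYiId3eIh3VCAGvtqIqXUxAFiZeJuXWMo220q1VQXf65iIiHd4iIdTIBWdyYmoUwEQaodom7uWenOaaaFIEs/8qYiId3eIhkQhNYu4iWRDEAWah3mqvMpot2iJMEphr/25iIiHZ3iHREVEiamGM0RCA3qpq8u6q4asmHUxOZKP/cqIiIdmd4dEaYRpmFRUIQE1ibqc2JmJpmyjNmQ4k4/s25iIh2Voh1Wbt2mER3UhAASJh43md3ioaYMkUziEntvduYh3ZWiHV73LmFV3dkMgACVnitd3iZqGZkMzaWW9u+7JdndnmXZ3rM3bdXd2UyRCI0V5yXZ6lkZ3ZCOJWMuq3ttiR2jLd6d63tuXd3ZDNXZVVXq6hoqFRWZjE4houprN7ZMSSdyKt1nOyat2ZlVmZleIireZZ5hVVkEUVnmpma3+qDAY3KvIRa3JvJd2VndVVomat5tlmHdUIkZCWaupiu16kAjczduHiJu7upmZh1VWiZmIm2N4d3VEVUNYmszLqYvCCN3tu6mIqZzaiJzKdURomIibg2d2ZTNFZniGi7qZrcIYveuaqYmYz8mHvcupdTR3h4uDV2VFVEV4Z5ZXiZrNkRSd62eZia3/t3ndupiahCRninNWVCNVV5p1eFZ4mrySAH7qVHnMzNyXi9y5iJq7cheaZFZTElU2moVWV4mZvKUAbJh3rLqruYic3JiImbzIN5lUVVQ0UyWql1RGiZq7lQFoeJu7u7qYma3aiIiazarGiWRFZVVTJIqnVEVnebp0Ili6iaqpqphnrMqIiZrNiNeHRVVmZDVViYdmZmVIuUIleauomZmqqDN7upmZmrxn2HdUZ2ZTSIVWeIdndlWYMkeaqqqqmInLUliamZqry1bIeHNXdkJrlSR5qHd3Y1l0WKzMy6l3vLllVnmYiavcVbl3hUVlQ2qVEleZmIiEJXd5y7zbqYrcp2ZmaJhom9xUmoaIVVVVaHdSM0mpmIYhV2jcmtuqrO2nZ3ZomGaK3FRqlmiHd1M4mJUyJ6mal1NWNcyHu6q97ZZ3d3iZdnfMU1mYVWZndDipqFMTeauoVGhFvIV6zM7+lWZ3iIiYd6pDWYmFRURENqupdCN3abl1aGSsp1at3v7IZEeZiIh3qTNYiJllQyETiqqVVnVJuXdndIurplve/tqXRYmId2inI1iHeZdVMhE2eZdnZEnKd3d1WJrNZs7+y6l2iYiGaZYzSId4qXZVQiQ1mXZkWsqHeIdDau+zjv7My5iIiah5hURYd3iZhlR4RDJZhlV7uphniGMm39RM7t3Kh4iKuoh2VVh3eJmGMXylICd2VYu6mFWZhkOf9yfe/qiYh4rLqYZlR3d4iHYwS8lAFGVDaqmYVYqYdW36FK7+lYmHet2oh2Znd3iIdkA5u4QjRVMnqYZWiZiHfPwifP6DeZh63rh3Z4iHd3d2QkiruWRWZSOJdGiIiZib7mJpzGNoh4vuyHd3iZh3iIZEaImqp2RIdFdkZ3d4msy8yJqpMkeIrdy5iHial2Z4hkWIeJmZhTaYZlRFV4mazcmZq7l0JZqpirqZiZ"/>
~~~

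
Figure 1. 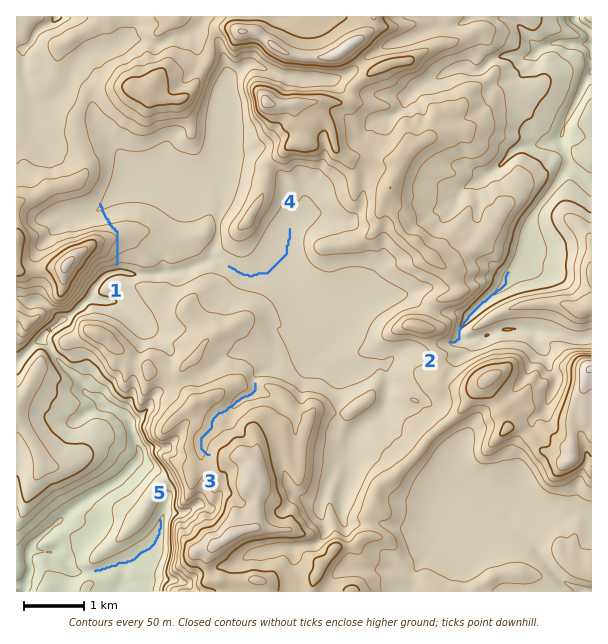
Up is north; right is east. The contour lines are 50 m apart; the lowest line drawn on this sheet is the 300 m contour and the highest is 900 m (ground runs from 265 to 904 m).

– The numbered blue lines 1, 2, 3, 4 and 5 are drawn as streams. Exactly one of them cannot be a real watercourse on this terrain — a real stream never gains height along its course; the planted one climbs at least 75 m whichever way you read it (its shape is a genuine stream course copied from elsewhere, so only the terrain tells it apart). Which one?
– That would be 1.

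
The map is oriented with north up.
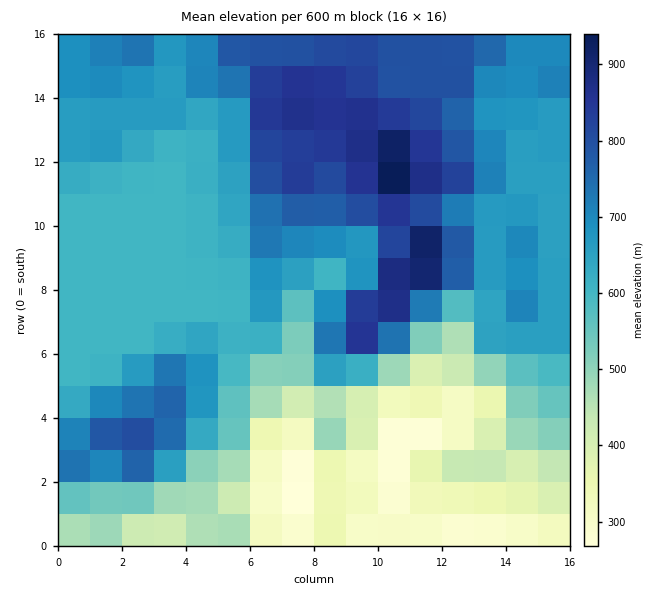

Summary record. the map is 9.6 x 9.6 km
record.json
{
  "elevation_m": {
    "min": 250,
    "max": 960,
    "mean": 620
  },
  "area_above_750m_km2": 21.3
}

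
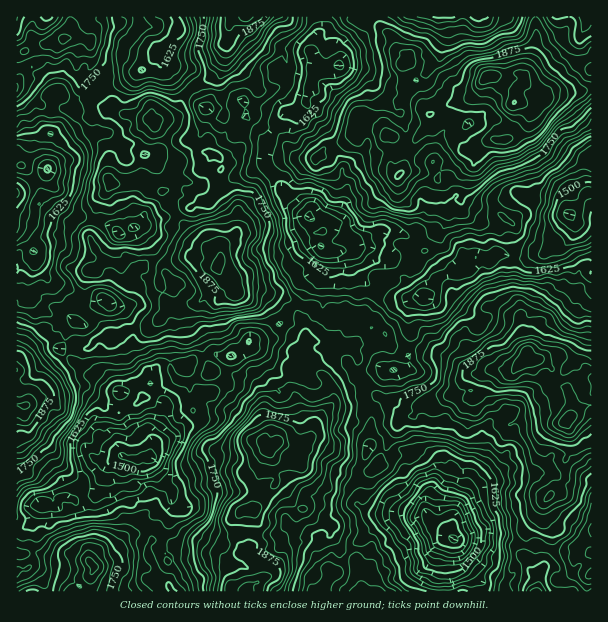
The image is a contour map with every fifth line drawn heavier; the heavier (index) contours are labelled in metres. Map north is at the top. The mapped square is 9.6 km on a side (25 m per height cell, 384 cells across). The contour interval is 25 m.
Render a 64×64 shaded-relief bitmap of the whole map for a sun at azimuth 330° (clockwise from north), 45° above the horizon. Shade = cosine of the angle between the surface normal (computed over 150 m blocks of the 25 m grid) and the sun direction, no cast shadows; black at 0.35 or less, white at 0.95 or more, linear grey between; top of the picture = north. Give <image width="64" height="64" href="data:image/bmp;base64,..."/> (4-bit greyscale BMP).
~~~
<image width="64" height="64" href="data:image/bmp;base64,Qk12CAAAAAAAAHYAAAAoAAAAQAAAAEAAAAABAAQAAAAAAAAIAAATCwAAEwsAABAAAAAAAAAAAAAAABEREQAiIiIAMzMzAERERABVVVUAZmZmAHd3dwCIiIgAmZmZAKqqqgC7u7sAzMzMAN3d3QDu7u4A////AO7LvKdmZniZiIm8zMuVIjVnm8upqaq8ze7LvKvMmKurzcu8uWVWV4mIiZq8zLlTJGebu6mYibvN3ty8qruXipmau6q6hlZmeHiZiau7qpZDVniqqYh2isze3My6q5d5h3irqbuod2aJmaqZqpmaqWVVZ5qqiIdovN7tzLqruYiYmbzLvLmJd4qpqrurqZmqhmZWirqZh2es3u3bu6qod5q7zd3dypmHiaq7zLq7mImHd2ZoqpiYdoq8zMu6mIdVequ97u7cu5iJq83cuZmHeYd3h2aKmYmIiJmau7qGZlRHirzd7u3MuZmr3u65d2Zoh2eId4mZiIiHiYiaqpd2ZkV5u8zd3dzKmarN3duYdVZ3ZniYd3d1Z3Z4iImamGZlRFeaqru8zMy5mqq83cqXVWiHZniFVlM1ZUaJmZmpdUREI0Z4mavMzLqaqZrN26llZ4dlZ3VFQiRkRImqu6qnZUMhI1Z4mrzNy6mZmaqqmXVVVmVXdTNDI2VVeau7vMqGVFM0RXiKu8zdupqqmZmYh2Q1ZleGQkMiRmZ4mru7u5dVVVVFaJm7vN7bmZqruod3dkRVV6lkRSJHd3eImqmah1Q0RVVoiJqqvNy5mau6mGeIZFRFq5dmVFd2VneJmYmXRDI0VFd3eIeKzdyqq6mYdoh1VUWLqHd2VVRFdniZd4dUUyMzNXdmZ3is3d3MuqqXiYZXZWmoVWVERUV3Z5h1VFZlMyADZ1Vmd4m97u7ty6qap1Z2aJhURERmZniImYZDNVVDIAJVVERWd4rN3v/dy6u5ZWd4mYZWZndVeZmqmYYzZUQxAUVmQzaJiJq87uzMy8uFVoiqqId3dlRYmqqrynWXVVMiRoqGVomZmrvd7MzLzKdniJq6mId4dlVomaq7mLqGZkRGirqHeJmavM3du7u8yXiZq7u7qYmXVEV5maqZq6mHZlVnmql3iIibvN27uqqqiJq7zd3LqIdkI1iZmZmKuph4dURXmZmZhnmrzLuqmqmJmavMzMy5d2dTRomqmHiqmYd2VERomaqpiru7y6mqqZiIiaq6u7uqmZdVeJqqmImph2ZWQzV4eaqazcy7qZqpiHZ2eZmbzdy7y4d4iaupiJmIZmZkM1VFeHebzMupiZmIh2Z5q7u83t3duqqZq7qYiaqYd3ZDRENFVFiqu7qZiZmIh4m7zLvO7d3bu7u7uqmZu8qpiGRFZVVURXiru6mpqpmYirzNy6zd3Ny7vMy7upmqvMu6p2ZlREMzRoq6qqqZqZmavM7sqsy8u6mrzbu7qYmrzMzKh3ZUIQAUaKqpqZmaqqvM3e25q7u7qZq9u7upiJq7q7upmGZCABNGmqqqqqqZmrzM3cury7u6mquqq7uoeIiJmqqqmYZDRVaKu7y7uod3mrvN3czMu7qpmaqru6dUVniZmrqZmYZmh4qru7u6hlRXm73u3d3cuqqZq8qph0RniamYmIiJh2d4maq7u7qodTWKvN7u7d3cu6qrzKmphniJqpd4mIiYd3iZqrvLy7qYVGiazd3cze3cqZq8u7ypmYmrqYmamIiHd5qrzMzMuqmFVXiavMurzd3LmavMu6q7u7u7qqqodnd4iZq7u8u6mphkV3iJmHirzd25mru6qb3czMzLuql1RVeIiJmZqrqqqXZVZmZ3Zoms3cuqqru5m8zMu8zLuodDRXiYiZh4qqmphlRVZmVWeZvdu7u6vLl3ibu7zd3MuHVVaaqZqGV4h3eHVFZnd1Voqru7vMurqGZnmaq83ty6l3VXmoeHZDQ0Vnd2Z4mZdVaKq8uszbqHZmZomZrN3bqId1VoZWiGQzRWd4d2iaqWRGebzLvdy5dVZmeIh4rN24d4ZEZlaZllVGd3h1VomqhURoqru8zMuWZniJiHd6zMqHh1RGZ4mYdlV3Z3UjVnd1RWZ2iru8zLmJmaqImYiau5h3UzV3iIiGRHh3ZBAiNFQ0VUV4q7zMy6uquoeZmHeKqHd0NGiJmalmeYh1IBESMhJFV3V5q7zLq7qrqImYh2eZmJhlVomqu5d5mHdSEQEiEjaJdVaJq7qZqZqpiZmYZpqru6d1eKqql3eYiHQhABIzNGd2Z4eKu5mHeJqamqqHirvN25d4mIiXZomql1QxACMiNGZ4iImqqIdWd5qpmpd5u83cuoiZmKl3iqu6mHQQAiEURVeIiIiZmHZmeamJl3irzd3LmZuqqoiJmry6l0ABIiVVRXiYd4q6mId5uYiYd5q83My5q7q6mIh4mqh3cwAiI1Z4iZmZq8uqqHiqmJh2eKvM3curqaqpmHZ4l2eGISISRpqpmrqs3cu5ZXiImGZmisze3Lupq7upmGeKh4hUMyQ0aJiJqqzu3NuFVmZ4d2ZpvN7ty6qry7q5ZoqoiYd2Z2RFeHeIms3c3bl1RWiJh2ir3u3LuZq8u7uWeamKqZmZh1V4hnh3q7vMy4Y0Z3iYZ5q93LupiKzMzNuqqpmqqpd3ZXh2Z3Z5qquql0NFV4h3mJu7qql3i93e7tzLqZqZh2ZlV2VWd2eau6mXUzNFd3iHeJqqq6iKzd7/7d25mqurmIdWdkVnZ3m8y6l0MzVmV4h3iaq7ypq97e7u7bmZnM27yoeIVFdlV6zcu4ZDJEQ1iXd4mrvMurzd7u7tuZmKzMvduZl2Vnd2iry7lkICMzRodniru7zMzLvO7u25mYirys7KmYd2iJiJq8unQgAjNVeHaJq7vMzNy83d3bmrmJ"/>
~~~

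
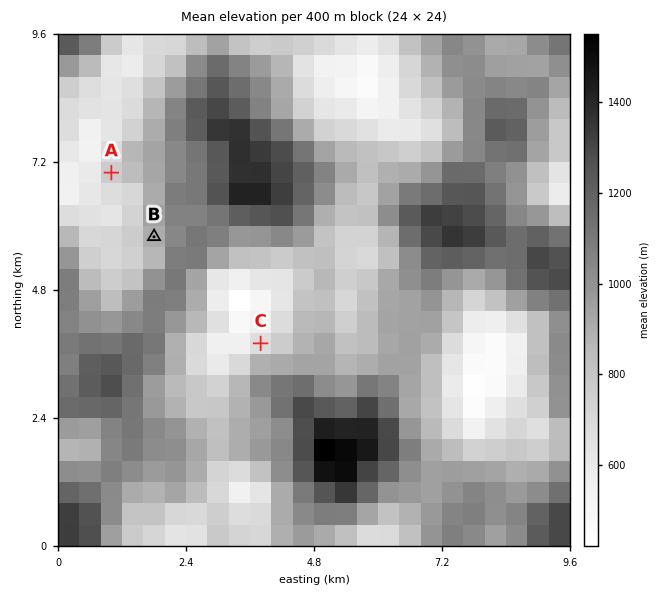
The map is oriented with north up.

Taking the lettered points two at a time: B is higher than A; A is higher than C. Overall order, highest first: B A C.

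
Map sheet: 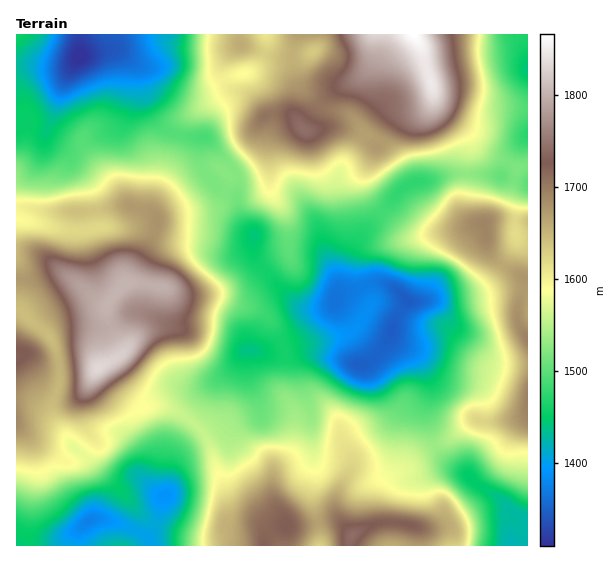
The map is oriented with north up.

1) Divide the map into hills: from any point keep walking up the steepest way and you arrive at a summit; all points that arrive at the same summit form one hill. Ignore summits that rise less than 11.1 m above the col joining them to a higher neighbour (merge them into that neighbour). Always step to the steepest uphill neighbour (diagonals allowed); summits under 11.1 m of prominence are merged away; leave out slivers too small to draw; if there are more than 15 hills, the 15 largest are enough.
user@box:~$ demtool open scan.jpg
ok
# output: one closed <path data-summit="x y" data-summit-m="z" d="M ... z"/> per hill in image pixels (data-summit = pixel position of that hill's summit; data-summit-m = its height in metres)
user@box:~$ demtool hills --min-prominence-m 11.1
<path data-summit="98 368" data-summit-m="1834" d="M113 49l-32 6-6 7-10 5-49-2 0 244 7 4 20 17 12 15 4 14 1 20-8 26 1 12 16 26 22 20 13 22 0 10-7 20-4 4 13 0 21 7 20 11 10-16 6-21 6-12 6-33 10-16 22-23 10-35 18-16 10-14 22-1 12-7 20-6 34-32-14 4-16-2-10-6-28-29-10-15 0-22-14-16-4-20-18-10-16-20-3-8 0-18 3-6-22-2-18-6-15-22-5-18-3-20-11-11z"/><path data-summit="414 35" data-summit-m="1867" d="M527 34l-260 1 4 10 10 8 12 2 16 0-10 6-4 6 1 9 5 12 20 18 29 9 15 20-26 40-2 10 4 23 0 17-12 27 2 11 6 16 1 14 6-12 5-22 8-18 38-45 11-10 8-4 17-1 20-7 48 1 29 8z"/><path data-summit="353 535" data-summit-m="1742" d="M391 337l-6 8-20 20-10 0-25-8-16 0-5 2-6 9 0 17 8 27 4 53-3 34 7 25 1 21 207 1 1-26-15-7-15-16-19-11-12-12-14-8-17-18-9-31 0-12 4-12-3-17-8-16-9-9-16-9z"/><path data-summit="287 527" data-summit-m="1725" d="M254 350l-9 1-10 14-18 16-10 35-30 33-5 15-4 28-5 8-6 21-9 15 3 10 169-1-1-21-7-25 3-34-4-53-8-27 0-17 2-5 9-6 14-1-13-3-16 0-13 4-9 0z"/><path data-summit="303 129" data-summit-m="1744" d="M267 38l-4 21-10 11-6 3 6 4 10 12 6 15 3 19-9 36-8 7-18 10 2 35 5 13 11 11-2 18 4 10 20 22 16 16 10 6 24 0 8-4 4-15-10-32 3-13 9-18 0-17-4-23 2-10 26-40-15-20-29-9-20-18-5-12-1-9 14-13-16 1-12-2-10-8z"/><path data-summit="485 224" data-summit-m="1692" d="M486 174l-35 0-20 7-17 1-12 7-45 52-8 18-5 22-7 12 13-2 23-9 8 0 13 5 13 14 14 1 22-7 34-5 8-4 12-13 18-26 2-42 6-13 5-5-2-5z"/><path data-summit="527 399" data-summit-m="1695" d="M430 301l-23 0-14 23-2 12 4 6 16 9 9 9 8 16 3 17-4 12 0 12 6 26 6 9 14 14 14 8 12 12 19 11 15 16 14 6 1-154-27 0-12-4-38-36-11-18z"/><path data-summit="17 356" data-summit-m="1731" d="M18 310l-2 1 0 234 63 1 1-17 17-14 7-20 0-10-13-22-22-20-16-26-1-12 8-26-1-20-4-14-12-15z"/><path data-summit="241 44" data-summit-m="1659" d="M266 34l-185 0-1 21 33-6 28 17 13 1 11 4 9 10 9 5 8 3 15 0 20-11 27-8 11-14 3-9z"/><path data-summit="527 339" data-summit-m="1696" d="M517 235l-1 8-5 10-14 20-12 13-8 4-34 5-14 5 11 7 11 18 15 16 23 20 12 4 27-1 0-125-9-1z"/><path data-summit="17 35" data-summit-m="1459" d="M79 34l-62 0-1 30 29 3 24-1 11-10z"/><path data-summit="119 545" data-summit-m="1431" d="M106 519l-15 0-11 10-1 11 2 6 70-1 0-4-5-6-19-9z"/><path data-summit="527 221" data-summit-m="1641" d="M527 187l-7 10-4 15 0 23 3 3 9-1z"/>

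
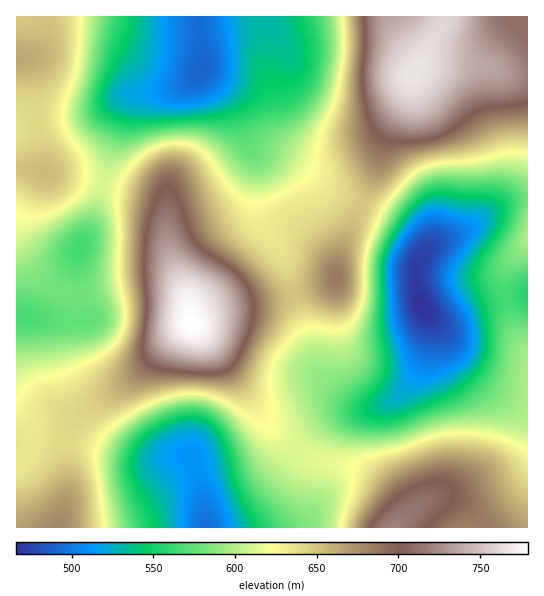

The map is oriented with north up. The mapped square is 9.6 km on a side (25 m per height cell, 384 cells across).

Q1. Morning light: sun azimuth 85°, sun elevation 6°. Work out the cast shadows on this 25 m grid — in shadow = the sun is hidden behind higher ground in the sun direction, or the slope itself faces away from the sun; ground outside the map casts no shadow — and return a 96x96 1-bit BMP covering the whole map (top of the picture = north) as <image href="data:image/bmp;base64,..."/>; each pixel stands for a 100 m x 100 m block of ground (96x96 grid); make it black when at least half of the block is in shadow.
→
<image width="96" height="96" href="data:image/bmp;base64,Qk2+BAAAAAAAAD4AAAAoAAAAYAAAAGAAAAABAAEAAAAAAIAEAAATCwAAEwsAAAIAAAAAAAAA////AAAAAAAAAAAAAAAA/8AAAAAAAAAAAAAAf8AAAAAAAAAAAAAAH8AAAAAAAAAAAAAAD8AAAAAAAAAAAAAAAYAAAAAAAAAAAAAAAAAAAAAAAAAAAAAAAAAAAAAAAAAAAAAAAAAAAAAAAAAAAAAAAAAAAAAAAAAAAAAAAAAAAAAAAAAAAcAAAAAAAAAAAAAAA8AAAAAAAAAAAAAAA+AAAAAAAAAAAAAAB+AAAAAAAAAAAAAAD+AAAAAAAAAAAAAAD+AAAAAAAAAAAAAAH+AAAAAAAAAAAAAAH+AAAAAAAAAAAAAAH8AAAAAAAAAAAAAAH8AAAAAAAAAAAAAAH4AAAAAAAAAAAAAADwAAAAAAAAAAAAAAAgAAAAAAAAAAAAAAAAAAAAAAAAAAAAAAAAAAAAAAAAAAAAAAAAAAAAAAAAAAAAAAAAAAAAAAAAAAAAAAAAAAAAAAAAAAAAAAAAAAAAAAAAAAAAAAAAAAAAAAAAAAAAAAAAAAAAAAAAAAAAAAAAAAAAAAAAAAAH8AAAAAAAAAB4AAA/+AAAAAAAAAD8AAB//AAAAAAAAAH8AAD//gAAAAAAAAH8AAH//gAAAAAAAAH4AAH//wAAAAAAAAH4AAH//wAAAAAAAAH4AAH//wAAAAAAAADwAAH//wAAAAAAAABgAAH//wAAAAAAAAAAAAD//wAAAAAAAAAAAAD//wAAAAAAAAAAAAD//wAAAAAAAAAAAAD//wAAAAAAAAAAAAD//gAAAAAAAAAAAAD//gAAAAAAAAAAAAH//AAAAAAAAAAAAAH//AAAAAAAAAAAAAH//AAAAAAAAAAAAAH//AAAAAAAAAAAAAH/+AAAAAAAAAAAAAH/+AAAAAAAAAAAAAD/+AAAAAAAAAAAAAD/+AAAAAAAAAAAAAB/+AAAAAAAAAAAAAA/+AAAAAAAAAAAAAAf8AAAAAAAAAAAAAAP8AAAAAAAAAAAAAAH8AAAAAAAAAAAAAAD8AAAAAAAAAAAAAAB8AAAAAAAAAAAAAAB8AAAAAAAAAAAAAAA8AAAAAAAAAAAAAAAcAAAAAAAAAAAAAAAMAAAAAAAAAAAAAAAAAAAAAAAAAAAAAAAAAAAAAAAAAAAAAAAAAAAAAAAAAAAAAAAAAAAAAAAAAAAAAAAAAAAAAAAAAAAAAAAAAAAAAAAAAAAAAAAAAAAAAAAAAAAAAAAAAAAAAAAAAAAAAAAAAAAAAAAAAAAAAAAAAAAAAAAAAAAAAAAAAAAAB/4AAAAAAAAAAAAAH/+AAAAAAAAAAAAAf//AAAAAAAAAAAAA///AAAAAAAAAAAAA///AAAAAAAAAAAAA///AAAAAAAAAAAAB///AAAAAAAAAAAAB///AAAAAAAAAAAAB///AAAAAAAAAAAAB///AAAAAAAAAAAAB///AAAAAAAAAAAAB///AAAAAAAAAAAAB///AAAAAAAAAAAAB///AAAAAAAAAAAAB//+AAAAAAAAAAAAB//+AAAAAAAAAAAAB//+AAAAAAAAAAAAA//+AAAAAAAAAAAAAA/+AAAAA="/>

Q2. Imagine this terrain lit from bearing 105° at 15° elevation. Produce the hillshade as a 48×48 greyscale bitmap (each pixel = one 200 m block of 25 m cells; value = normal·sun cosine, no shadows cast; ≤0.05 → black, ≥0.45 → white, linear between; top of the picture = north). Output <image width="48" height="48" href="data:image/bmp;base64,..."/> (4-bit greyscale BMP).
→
<image width="48" height="48" href="data:image/bmp;base64,Qk32BAAAAAAAAHYAAAAoAAAAMAAAADAAAAABAAQAAAAAAIAEAAATCwAAEwsAABAAAAAAAAAAAAAAABEREQAiIiIAMzMzAERERABVVVUAZmZmAHd3dwCIiIgAmZmZAKqqqgC7u7sAzMzMAN3d3QDu7u4A////AHd3iru7uqmqqHZmZnd3dTI0Z4mZmYiImXd3ibvLupmqmHZWZnd3dkM0V4iZmZiZmXdnibzLupmZmHZVZ3eIdlREVneJmZmZmXdmeazMupmZmHVVZ3eIh2VERWd4iZmZmXdneKvMupmZiGVVZ3eIiHZVVWZ3iJmZmXd3eKvMupiIh2VVZ3eIiHdmVVZneImZmYd3iKvMypmIh2VFZ4iIiHdmZlVmd4iJmYh3iJrMy6mYh2VFZ4iIiHd2ZlVWd3iImYh3iJq8zLqZh2RFeIiIiIh3ZVVWZ3eIiIh3iImrzMuph2VWeJmZmZiHZlVVZnd4iHd3eIiavMu6l2VniZmZmZmYdlVVZnd3d3d3d3iJq8y6mHZ4mZmZmaqph2ZmZmZ3d3d3d3d4iqu6mIiJqpmZmZqqqYdmZWZnd3d3d3dneJqqmZmqqqmZmZqrqph2ZVVmd3d3d2ZmZ4iZmaq8u6mZiJmru5h3ZVVWZ3d3dmZVVWeIiavMy6qZiImru6mHdlRFZ3d3dmVDNFZ4iavNzLqZiImru6mHdlRFZ3d3d3ZDIjVniavNzLqpiJq8y6mHdkRFZ3d3d3ZTESRniavMy7qpiJvMy6mHdkRFd4h3iIdTERNXiau8y7qYiKvd3LmHZVRWeIiIiIdkIRNXiZq7u6mYiKzu7Ll2ZVVXiIiIiIdkIiNXiZq7uqmHeKzv7bl2VVVniYiIiHdUMiRXiZqruph2Z6z//bh1VVZ4mYiIiHZTIjRniZqqqphmZ5z//ahlVVZomZmZiHZDIjVoiZmqqYdlZ5z//bhlVVVniZmZmHVDIkV4mZmZmYdmZ4vv/rl2VURWeJmqmXVDIkaJqpmZiId2Z4rf/sqHZVRFZpmqqYZDI0aKqqmZiId3d3m+/tuYdmVERYmaqpdTM0aKqqmYh3h3d3is7tyoh3ZURIiaqpdUM0aKqqmYh3eHd3eb3uypiIdlRHiJqqhlRFaKqqmYd3d3d3eKzuy5iIh2VXeJqql1REaKqqqYd2d3d3d5vd25iJmHdoiJmql1Q0aKqqqYdmZ3d3Z4rNy6mZmYd4iImqmGQ0V5qqqYd2Znd2Znm8y6mZmZiHeImqmHVEVomqqYd2ZmZmZnmru6qqqpiHeImqmHZERniamYd2ZmZmZniaqqqqqpmXeJmqmIdVVWeJiHd3ZlVVVneJmqqqqpmXiJqqmIdmZmZ3d3d3ZlVVVWd4mqqqqpmYiKu7qYh3dmZnd3d3ZVRERVZ4maqqqZmYiavMupiIh3ZmZmd3dlQzNFZ4iaqqmZmYiZvMy5iIiIdmZmd3dlQyI0V4iaqqmZmYiZrNy6mZmZh2Zmd4d1QiIkV4iZqpmJmYiZrMy6mZmZh2ZWd4h1QhEkVniJmZiJmYiZrMy6mZmZmHZWeIh2QxEjVniJmZiImYiJq8y6mZmZmHZmeId2UxEjVneJmZiImYiJq8y6qZmZmHZmeId2UyEkVneImZmYiIiIq8y6qZmZiHZneHd2UyEkZ3d4mqmYiHeIm7u6qqmZh3ZneHdmUyEkZ3Z3iqqYiA=="/>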